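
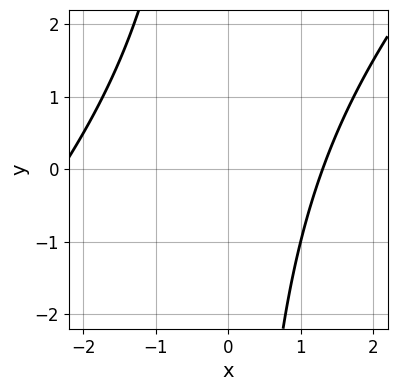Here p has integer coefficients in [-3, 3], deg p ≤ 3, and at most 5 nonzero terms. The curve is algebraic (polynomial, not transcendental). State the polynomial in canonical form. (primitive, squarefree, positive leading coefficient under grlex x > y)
First, degree: the shape is more complex than any degree-1 curve, so deg p = 2.
Then, from the visible intercepts: the curve avoids every integer y-axis point in the box.
Finally, assembling these constraints gives the stated polynomial.

x^2 - x*y + x - 3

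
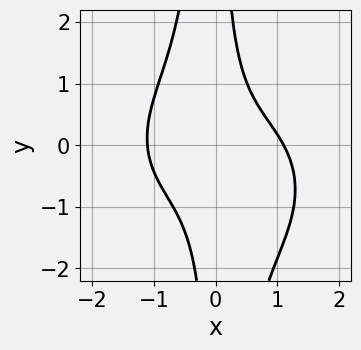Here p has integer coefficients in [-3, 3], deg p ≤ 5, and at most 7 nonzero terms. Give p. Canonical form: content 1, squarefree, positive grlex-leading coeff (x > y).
1. Degree: a generic line meets the curve in up to 4 points, so deg p = 4.
2. From the axis intercepts and sections: it misses every integer gridline on the y-axis.
3. The integer polynomial consistent with all of this is the stated p.

2*x^4 + 3*x^2*y^2 + 2*x^2*y + 3*x*y - 3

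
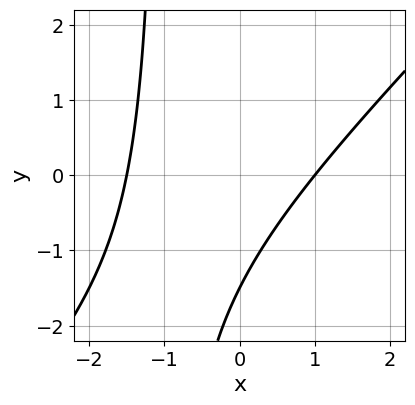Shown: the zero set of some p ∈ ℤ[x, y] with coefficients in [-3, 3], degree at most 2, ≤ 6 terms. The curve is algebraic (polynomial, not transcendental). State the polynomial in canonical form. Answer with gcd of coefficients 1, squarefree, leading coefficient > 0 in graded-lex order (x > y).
2*x^2 - 2*x*y + x - 2*y - 3

First, degree: no degree-1 curve has this shape, so deg p = 2.
Then, from the visible intercepts: one x-axis crossing is at x = 1.
Finally, assembling these constraints gives the stated polynomial.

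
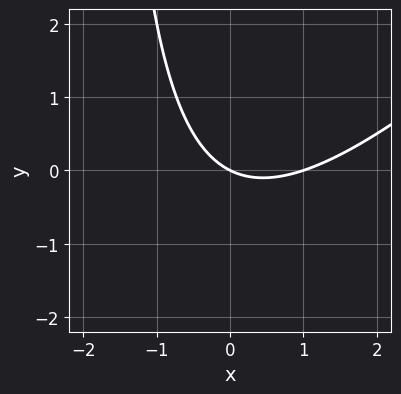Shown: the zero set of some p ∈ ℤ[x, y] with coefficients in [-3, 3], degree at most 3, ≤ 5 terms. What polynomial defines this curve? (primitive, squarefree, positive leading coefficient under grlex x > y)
x^2 - x*y - x - 2*y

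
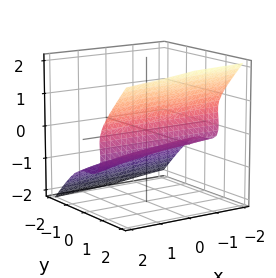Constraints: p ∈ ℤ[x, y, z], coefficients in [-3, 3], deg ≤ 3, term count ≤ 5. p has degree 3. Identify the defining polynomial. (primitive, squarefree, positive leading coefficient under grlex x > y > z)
x*z^2 - 3*y^3 + 3*z^3 + 1

Degree: a generic line meets the surface in up to 3 points, so deg p = 3.
Checking where it meets the axes: it misses every integer gridline on the x-axis.
Fitting integer coefficients to these (and the overall shape) gives p.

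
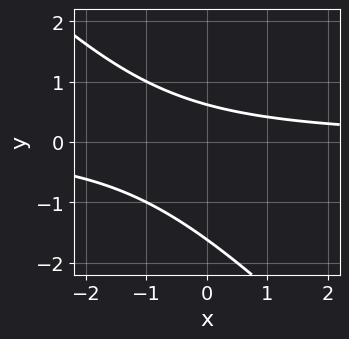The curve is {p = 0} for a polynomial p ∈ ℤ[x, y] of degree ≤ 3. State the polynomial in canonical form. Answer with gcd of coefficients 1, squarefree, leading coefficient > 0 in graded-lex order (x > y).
x*y + y^2 + y - 1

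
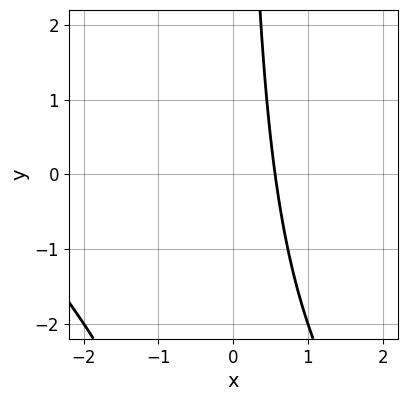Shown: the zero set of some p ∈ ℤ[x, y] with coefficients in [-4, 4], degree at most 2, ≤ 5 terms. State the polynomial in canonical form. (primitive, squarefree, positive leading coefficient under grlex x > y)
(a) deg p = 2.
(b) Checking where it meets the axes: it misses every integer gridline on the y-axis.
(c) These observations pin down the coefficients.

x^2 + x*y + 3*x - 2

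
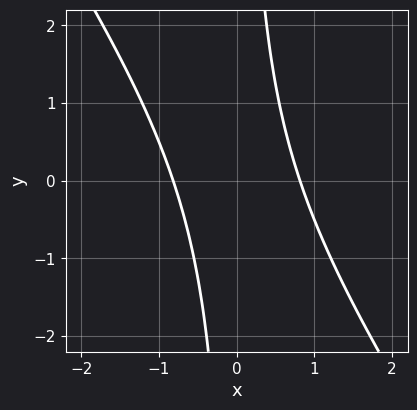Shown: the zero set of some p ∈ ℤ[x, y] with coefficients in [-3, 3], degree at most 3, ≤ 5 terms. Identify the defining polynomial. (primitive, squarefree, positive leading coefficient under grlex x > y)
3*x^2 + 2*x*y - 2

deg p = 2.
Checking where it meets the axes: no y-intercept at any integer in the box.
Together with the visible shape, these determine p as stated.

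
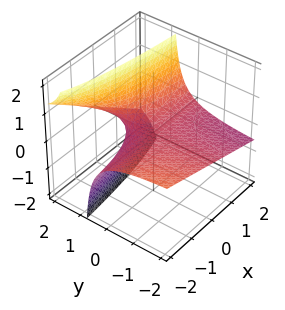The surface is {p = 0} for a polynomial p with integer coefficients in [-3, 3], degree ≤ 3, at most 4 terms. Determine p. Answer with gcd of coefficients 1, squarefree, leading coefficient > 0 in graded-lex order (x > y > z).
The degree is 2 — a generic line meets the surface in up to 2 points.
Checking where it meets the axes: the visible y-axis segment lies entirely on the surface; the visible x-axis segment lies entirely on the surface; it crosses the z-axis at the gridline z = 0.
The integer polynomial consistent with all of this is the stated p.

x*y + 3*y*z - 3*z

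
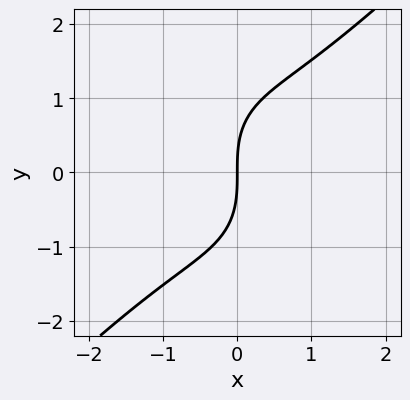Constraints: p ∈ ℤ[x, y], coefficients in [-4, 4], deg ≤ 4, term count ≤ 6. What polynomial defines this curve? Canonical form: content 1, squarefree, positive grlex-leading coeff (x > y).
(a) deg p = 3.
(b) From the axis intercepts and sections: it meets the x-axis at x = 0 (among the integer gridlines); it crosses the y-axis at the gridline y = 0.
(c) These observations pin down the coefficients.

2*x^3 - x^2*y - y^3 + 3*x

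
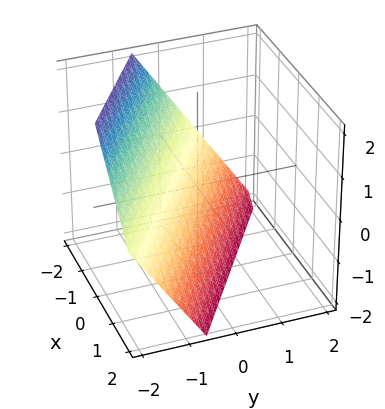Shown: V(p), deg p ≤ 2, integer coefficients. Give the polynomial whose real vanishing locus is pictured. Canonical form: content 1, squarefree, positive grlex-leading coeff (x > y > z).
deg p = 1. The surface is flat (a plane).
From the visible intercepts: one x-axis crossing is at x = -1; it meets the z-axis at z = -1 (among the integer gridlines).
These observations pin down the coefficients.

2*x + 3*y + 2*z + 2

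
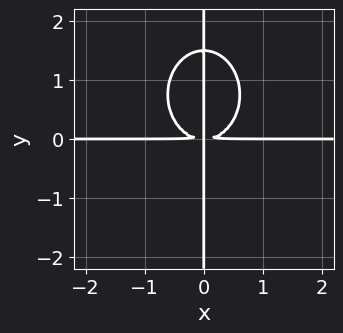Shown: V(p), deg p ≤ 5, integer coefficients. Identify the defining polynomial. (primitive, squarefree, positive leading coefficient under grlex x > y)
First, degree: no degree-3 curve has this shape, so deg p = 4.
Then, observable constraints: the visible x-axis segment lies entirely on the curve; the visible y-axis segment lies entirely on the curve.
Finally, putting this together gives p.

3*x^3*y + 2*x*y^3 - 3*x*y^2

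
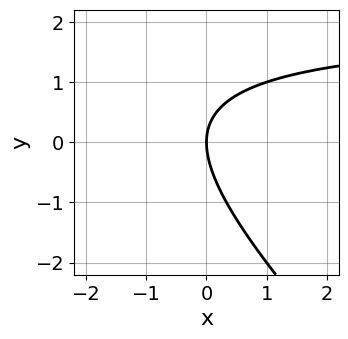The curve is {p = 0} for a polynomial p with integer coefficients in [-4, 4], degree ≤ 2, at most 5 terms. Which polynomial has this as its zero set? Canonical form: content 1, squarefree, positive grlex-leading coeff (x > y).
First, degree: the shape is more complex than any degree-1 curve, so deg p = 2.
Then, reading off the gridlines: one y-axis crossing is at y = 0; one x-axis crossing is at x = 0.
Finally, putting this together gives p.

x*y + y^2 - 2*x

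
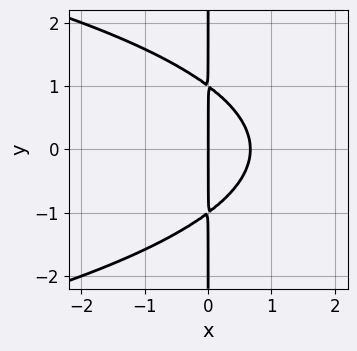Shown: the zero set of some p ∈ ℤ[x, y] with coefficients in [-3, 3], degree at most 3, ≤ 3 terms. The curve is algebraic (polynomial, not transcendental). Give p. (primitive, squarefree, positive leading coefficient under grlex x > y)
First, the degree is 3 — no degree-2 curve has this shape.
Then, symmetries: it's symmetric under y → −y, forcing even powers of y.
Next, checking where it meets the axes: the visible y-axis segment lies entirely on the curve; one x-axis crossing is at x = 0.
Finally, fitting integer coefficients to these (and the overall shape) gives p.

2*x*y^2 + 3*x^2 - 2*x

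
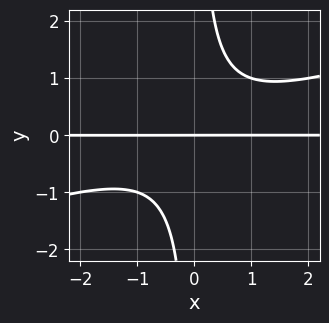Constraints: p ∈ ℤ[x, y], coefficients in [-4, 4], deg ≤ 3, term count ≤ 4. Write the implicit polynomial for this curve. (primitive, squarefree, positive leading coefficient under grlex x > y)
x^2*y - 3*x*y^2 + 2*y

1. The degree is 3 — a generic line meets the curve in up to 3 points.
2. Checking where it meets the axes: it crosses the y-axis at the gridline y = 0; every point of the x-axis in the box is on the curve.
3. Putting this together gives p.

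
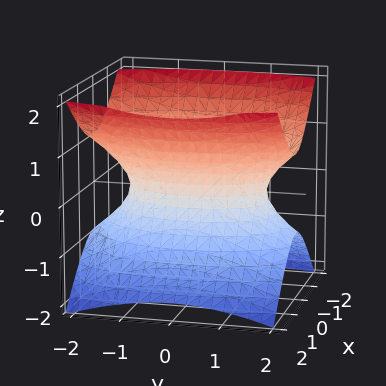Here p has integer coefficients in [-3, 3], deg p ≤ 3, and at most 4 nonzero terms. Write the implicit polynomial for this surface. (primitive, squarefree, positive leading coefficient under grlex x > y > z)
deg p = 2. An hourglass — one-sheet hyperboloid; a quadric.
Symmetries: mirror symmetry x ↦ −x ⇒ only even powers of x; the y ↦ −y reflection is a symmetry, so y appears only in even powers; the z ↦ −z reflection is a symmetry, so z appears only in even powers.
From the axis intercepts and sections: the surface avoids every integer z-axis point in the box.
Together with the visible shape, these determine p as stated.

3*x^2 + y^2 - 3*z^2 - 2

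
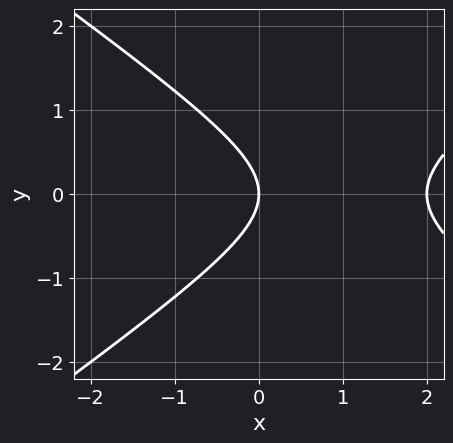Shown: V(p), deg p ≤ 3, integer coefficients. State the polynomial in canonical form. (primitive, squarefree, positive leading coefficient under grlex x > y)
x^2 - 2*y^2 - 2*x

First, degree: the shape is more complex than any degree-1 curve, so deg p = 2.
Next, symmetries: it's symmetric under y → −y, forcing even powers of y.
Next, checking where it meets the axes: it meets the y-axis at y = 0 (among the integer gridlines); among the integer gridlines, it crosses the x-axis at x ∈ {0, 2}.
Finally, these observations pin down the coefficients.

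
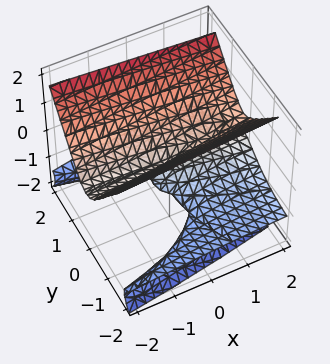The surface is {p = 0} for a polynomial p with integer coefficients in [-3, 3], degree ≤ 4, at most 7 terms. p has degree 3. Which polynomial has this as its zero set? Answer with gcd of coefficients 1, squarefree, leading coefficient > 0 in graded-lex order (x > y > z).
3*y^2*z - 2*z^3 + x*z + 3*y^2 - 2*z^2

The degree is 3 — a generic line meets the surface in up to 3 points.
Observable constraints: the z-axis gridline crossings are at z ∈ {-1, 0}; every point of the x-axis in the box is on the surface.
Assembling these constraints gives the stated polynomial.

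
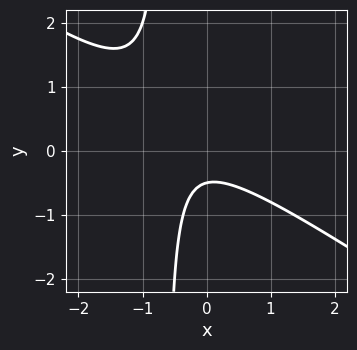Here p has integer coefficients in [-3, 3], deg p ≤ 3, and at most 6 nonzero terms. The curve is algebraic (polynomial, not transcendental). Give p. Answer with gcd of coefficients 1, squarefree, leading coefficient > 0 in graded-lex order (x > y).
2*x^2 + 3*x*y + x + 2*y + 1

First, deg p = 2. No degree-1 curve has this shape.
Next, against the integer gridlines: no x-intercept at any integer in the box.
Finally, together with the visible shape, these determine p as stated.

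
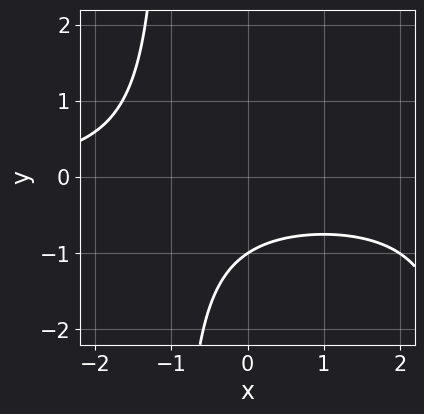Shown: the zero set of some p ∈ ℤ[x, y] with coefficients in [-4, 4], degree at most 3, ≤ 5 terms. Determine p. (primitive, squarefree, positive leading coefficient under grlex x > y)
x^2*y - 2*x*y - 3*y - 3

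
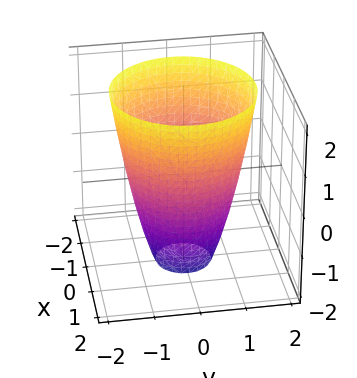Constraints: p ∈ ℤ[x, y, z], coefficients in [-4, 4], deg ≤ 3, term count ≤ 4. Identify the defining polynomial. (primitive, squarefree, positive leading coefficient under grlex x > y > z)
(a) deg p = 2.
(b) Symmetries: rotational symmetry about the z-axis ⇒ p depends on x, y only through x² + y².
(c) Observable constraints: a circular section at z = -1 has radius exactly 1; no z-intercept at any integer in the box.
(d) Solving for integer coefficients yields p as stated.

2*x^2 + 2*y^2 - z - 3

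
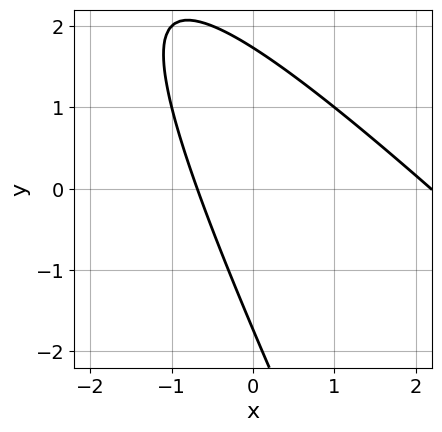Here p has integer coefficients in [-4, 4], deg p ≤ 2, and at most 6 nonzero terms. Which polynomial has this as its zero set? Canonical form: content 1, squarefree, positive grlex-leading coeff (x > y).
2*x^2 + 3*x*y + y^2 - 3*x - 3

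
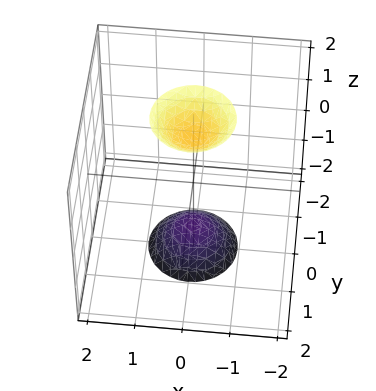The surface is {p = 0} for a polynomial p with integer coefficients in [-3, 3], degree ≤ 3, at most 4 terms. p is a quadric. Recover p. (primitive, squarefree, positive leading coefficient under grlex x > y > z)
3*x^2 + 3*y^2 - z^2 + 2

I count 2 distinct pieces. Treating them together as one polynomial.
Degree: two separate bowl-shaped sheets opening away from each other; a quadric, so deg p = 2.
Symmetries: it's symmetric under z → −z, forcing even powers of z; the z-axis is an axis of rotation, so x and y enter only as x² + y².
Observable constraints: the surface avoids every integer x-axis point in the box; a circular section at z = 2 has radius between 0 and 1; the surface avoids every integer y-axis point in the box.
The integer polynomial consistent with all of this is the stated p.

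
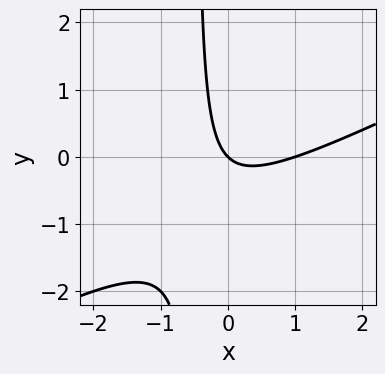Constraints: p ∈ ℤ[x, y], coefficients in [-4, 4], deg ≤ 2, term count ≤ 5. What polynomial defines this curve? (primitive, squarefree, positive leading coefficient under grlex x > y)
x^2 - 2*x*y - x - y

1. The degree is 2 — a generic line meets the curve in up to 2 points.
2. From the visible intercepts: the x-axis gridline crossings are at x ∈ {0, 1}; it crosses the y-axis at the gridline y = 0.
3. The integer polynomial consistent with all of this is the stated p.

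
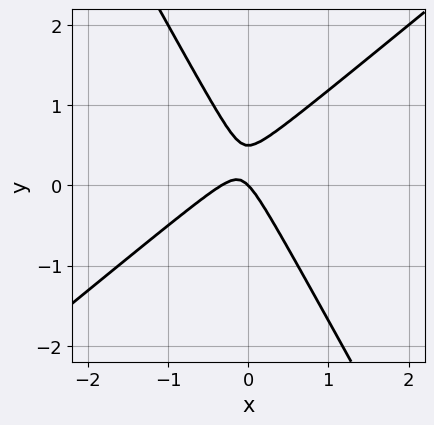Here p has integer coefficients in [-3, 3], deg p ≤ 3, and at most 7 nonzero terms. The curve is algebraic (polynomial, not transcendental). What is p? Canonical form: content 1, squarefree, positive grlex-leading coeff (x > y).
The degree is 2 — no degree-1 curve has this shape.
From the axis intercepts and sections: it crosses the y-axis at the gridline y = 0; it meets the x-axis at x = 0 (among the integer gridlines).
Solving for integer coefficients yields p as stated.

3*x^2 - 2*x*y - 2*y^2 + x + y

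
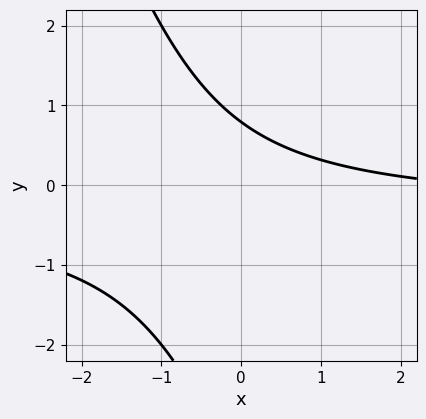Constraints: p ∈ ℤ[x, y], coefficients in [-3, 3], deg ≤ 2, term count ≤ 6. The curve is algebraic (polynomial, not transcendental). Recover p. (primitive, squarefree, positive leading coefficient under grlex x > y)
The degree is 2 — a generic line meets the curve in up to 2 points.
Checking where it meets the axes: the curve avoids every integer x-axis point in the box.
Fitting integer coefficients to these (and the overall shape) gives p.

3*x*y + y^2 + x + 3*y - 3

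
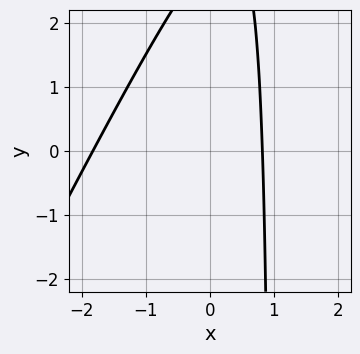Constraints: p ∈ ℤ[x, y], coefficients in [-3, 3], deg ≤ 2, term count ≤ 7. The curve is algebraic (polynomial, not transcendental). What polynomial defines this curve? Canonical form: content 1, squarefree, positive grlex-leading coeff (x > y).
(a) deg p = 2. A generic line meets the curve in up to 2 points.
(b) Against the integer gridlines: no y-intercept at any integer in the box.
(c) Putting this together gives p.

2*x^2 - x*y + 2*x + y - 3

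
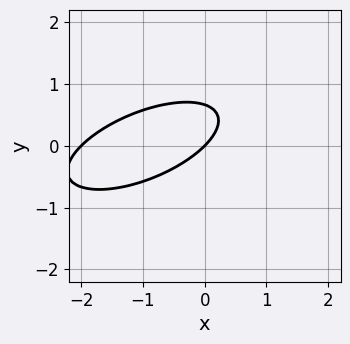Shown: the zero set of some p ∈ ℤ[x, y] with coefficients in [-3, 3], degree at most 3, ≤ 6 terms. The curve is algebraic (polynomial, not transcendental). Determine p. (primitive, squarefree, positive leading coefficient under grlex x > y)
x^2 - 2*x*y + 3*y^2 + 2*x - 2*y

First, deg p = 2. A generic line meets the curve in up to 2 points.
Then, reading off the gridlines: among the integer gridlines, it crosses the x-axis at x ∈ {-2, 0}; one y-axis crossing is at y = 0.
Finally, matching integer coefficients to the picture gives p.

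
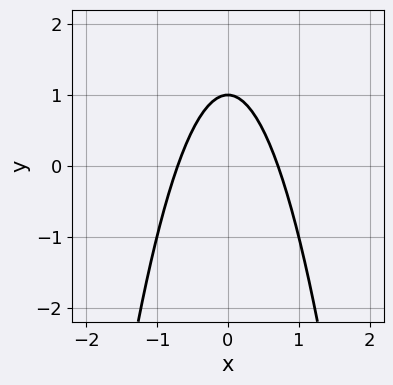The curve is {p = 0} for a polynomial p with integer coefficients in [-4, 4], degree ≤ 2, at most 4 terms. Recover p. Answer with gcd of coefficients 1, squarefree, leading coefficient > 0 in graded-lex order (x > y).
2*x^2 + y - 1

1. The degree is 2 — the shape is more complex than any degree-1 curve.
2. Symmetries: it's symmetric under x → −x, forcing even powers of x.
3. Against the integer gridlines: it crosses the y-axis at the gridline y = 1.
4. These observations pin down the coefficients.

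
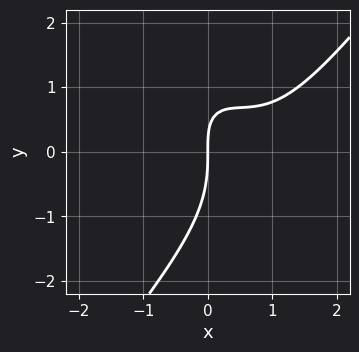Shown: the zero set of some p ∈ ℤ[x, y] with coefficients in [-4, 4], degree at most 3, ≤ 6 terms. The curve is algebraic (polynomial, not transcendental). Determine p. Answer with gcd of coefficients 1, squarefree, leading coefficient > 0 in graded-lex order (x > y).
2*x^3 - y^3 - 3*x^2 - 2*x*y + 3*x

(a) deg p = 3. No degree-2 curve has this shape.
(b) Observable constraints: it crosses the y-axis at the gridline y = 0; one x-axis crossing is at x = 0.
(c) Fitting integer coefficients to these (and the overall shape) gives p.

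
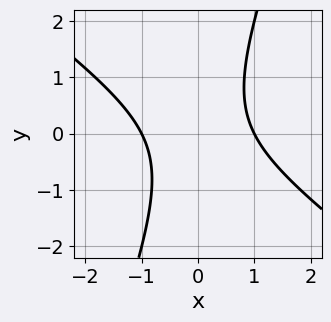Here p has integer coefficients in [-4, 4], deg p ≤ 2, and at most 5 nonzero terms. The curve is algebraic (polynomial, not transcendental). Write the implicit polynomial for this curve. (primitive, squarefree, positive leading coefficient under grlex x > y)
2*x^2 + 2*x*y - y^2 - 2

1. The degree is 2 — the shape is more complex than any degree-1 curve.
2. Reading off the gridlines: no y-intercept at any integer in the box; among the integer gridlines, it crosses the x-axis at x ∈ {-1, 1}.
3. Fitting integer coefficients to these (and the overall shape) gives p.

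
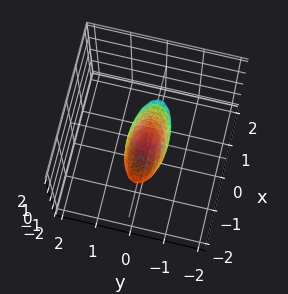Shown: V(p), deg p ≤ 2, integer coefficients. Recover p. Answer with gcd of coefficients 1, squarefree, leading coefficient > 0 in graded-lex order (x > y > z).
x^2 + 2*x*z + 3*y^2 + 2*z^2 - 1

The degree is 2 — no degree-1 surface has this shape.
Reading off the gridlines: the x-axis gridline crossings are at x ∈ {-1, 1}.
Fitting integer coefficients to these (and the overall shape) gives p.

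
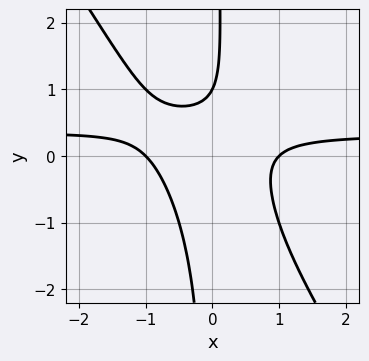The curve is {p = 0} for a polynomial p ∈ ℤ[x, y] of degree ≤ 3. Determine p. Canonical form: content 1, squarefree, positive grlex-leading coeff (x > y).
1. deg p = 3. A generic line meets the curve in up to 3 points.
2. From the visible intercepts: the x-axis gridline crossings are at x ∈ {-1, 1}; it crosses the y-axis at the gridline y = 1.
3. Together with the visible shape, these determine p as stated.

3*x^2*y + 2*x*y^2 - x^2 - y + 1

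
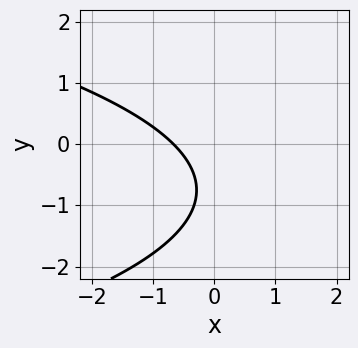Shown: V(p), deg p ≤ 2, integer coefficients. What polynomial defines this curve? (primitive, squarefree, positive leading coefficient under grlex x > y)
The degree is 2 — a generic line meets the curve in up to 2 points.
Observable constraints: no y-intercept at any integer in the box.
Solving for integer coefficients yields p as stated.

2*y^2 + 3*x + 3*y + 2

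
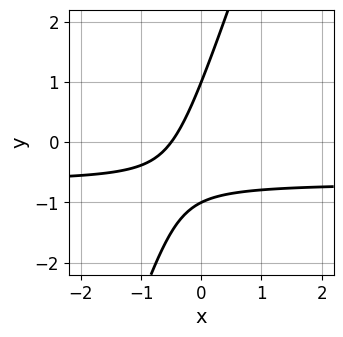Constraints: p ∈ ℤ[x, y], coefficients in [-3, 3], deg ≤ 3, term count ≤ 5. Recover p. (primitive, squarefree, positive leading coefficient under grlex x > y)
3*x*y - y^2 + 2*x + 1

1. Degree: a generic line meets the curve in up to 2 points, so deg p = 2.
2. From the visible intercepts: the y-axis gridline crossings are at y ∈ {-1, 1}.
3. Solving for integer coefficients yields p as stated.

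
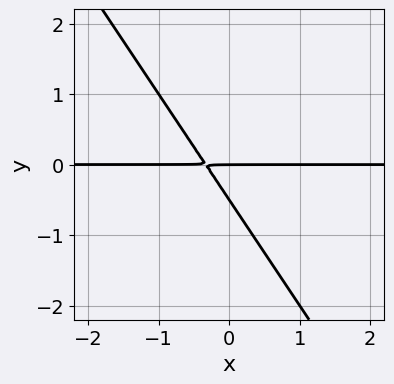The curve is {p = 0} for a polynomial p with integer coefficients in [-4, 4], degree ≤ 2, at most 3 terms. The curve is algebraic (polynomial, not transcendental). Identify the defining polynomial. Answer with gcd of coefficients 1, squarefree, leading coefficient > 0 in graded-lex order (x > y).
3*x*y + 2*y^2 + y

1. The degree is 2 — a generic line meets the curve in up to 2 points.
2. Reading off the gridlines: one y-axis crossing is at y = 0; the visible x-axis segment lies entirely on the curve.
3. Solving for integer coefficients yields p as stated.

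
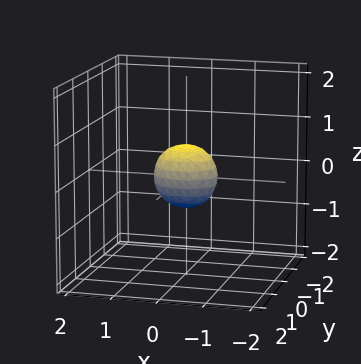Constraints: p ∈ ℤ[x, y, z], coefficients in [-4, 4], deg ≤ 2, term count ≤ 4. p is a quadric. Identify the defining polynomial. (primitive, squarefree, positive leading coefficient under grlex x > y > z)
2*x^2 + 3*y^2 + 2*z^2 - 1

First, the degree is 2 — a closed, bounded, convex surface; a quadric.
Next, symmetries: the x ↦ −x reflection is a symmetry, so x appears only in even powers; it's symmetric under y → −y, forcing even powers of y; the z ↦ −z reflection is a symmetry, so z appears only in even powers.
Finally, fitting integer coefficients to these (and the overall shape) gives p.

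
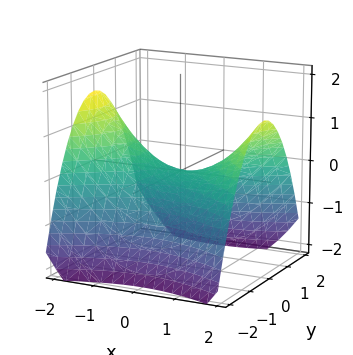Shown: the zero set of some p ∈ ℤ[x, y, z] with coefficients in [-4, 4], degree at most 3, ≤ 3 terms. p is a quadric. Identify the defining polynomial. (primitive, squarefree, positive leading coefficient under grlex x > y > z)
x^2 - 2*y^2 - 3*z

(a) The degree is 2 — a saddle surface; a quadric.
(b) Symmetries: the x ↦ −x reflection is a symmetry, so x appears only in even powers; mirror symmetry y ↦ −y ⇒ only even powers of y.
(c) From the axis intercepts and sections: it meets the z-axis at z = 0 (among the integer gridlines); one y-axis crossing is at y = 0; one x-axis crossing is at x = 0.
(d) Solving for integer coefficients yields p as stated.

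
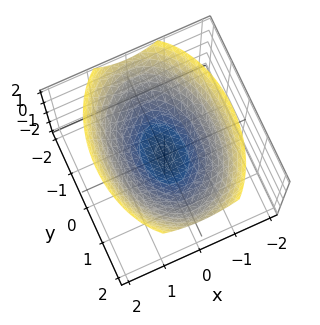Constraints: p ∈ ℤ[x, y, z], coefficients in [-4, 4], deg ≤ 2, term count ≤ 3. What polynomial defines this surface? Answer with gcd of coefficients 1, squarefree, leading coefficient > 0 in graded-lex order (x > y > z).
2*x^2 + y^2 - 3*z

First, degree: a single bowl opening along one axis; a quadric, so deg p = 2.
Next, symmetries: it's symmetric under x → −x, forcing even powers of x; the y ↦ −y reflection is a symmetry, so y appears only in even powers.
Then, from the axis intercepts and sections: it crosses the z-axis at the gridline z = 0; it crosses the y-axis at the gridline y = 0; it meets the x-axis at x = 0 (among the integer gridlines).
Finally, solving for integer coefficients yields p as stated.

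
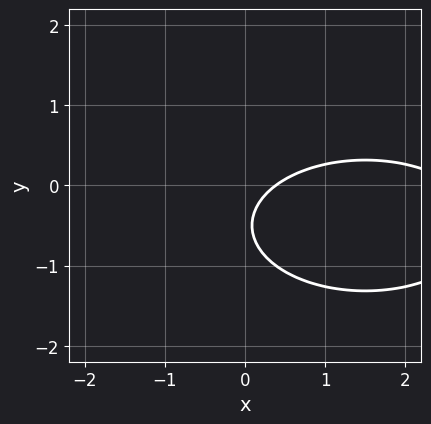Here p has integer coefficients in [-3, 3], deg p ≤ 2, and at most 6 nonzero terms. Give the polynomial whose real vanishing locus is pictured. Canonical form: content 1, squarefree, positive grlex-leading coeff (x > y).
x^2 + 3*y^2 - 3*x + 3*y + 1

1. Degree: no degree-1 curve has this shape, so deg p = 2.
2. Reading off the gridlines: the curve avoids every integer y-axis point in the box.
3. Assembling these constraints gives the stated polynomial.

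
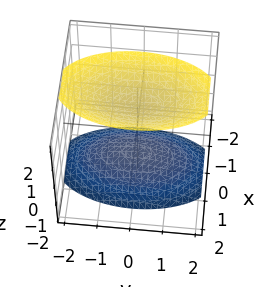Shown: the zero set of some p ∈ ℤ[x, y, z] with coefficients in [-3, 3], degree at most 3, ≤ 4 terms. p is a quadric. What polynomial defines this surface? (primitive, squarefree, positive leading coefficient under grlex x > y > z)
First, I count 2 distinct pieces.
Next, deg p = 2.
Next, symmetries: it's symmetric under z → −z, forcing even powers of z; it's symmetric under x → −x, forcing even powers of x; mirror symmetry y ↦ −y ⇒ only even powers of y.
Then, checking where it meets the axes: no y-intercept at any integer in the box; no x-intercept at any integer in the box.
Finally, the integer polynomial consistent with all of this is the stated p.

3*x^2 + y^2 - 2*z^2 + 3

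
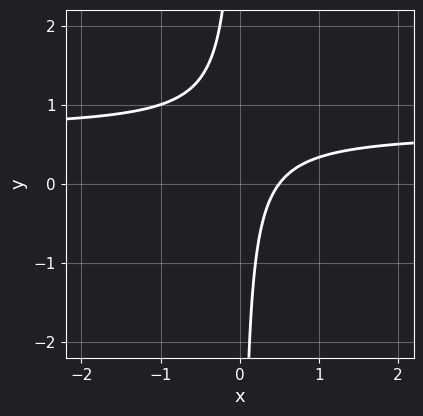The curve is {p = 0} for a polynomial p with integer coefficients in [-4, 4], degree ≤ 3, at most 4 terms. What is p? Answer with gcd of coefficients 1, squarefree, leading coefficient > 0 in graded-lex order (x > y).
3*x*y - 2*x + 1

1. Degree: no degree-1 curve has this shape, so deg p = 2.
2. From the visible intercepts: no y-intercept at any integer in the box.
3. Together with the visible shape, these determine p as stated.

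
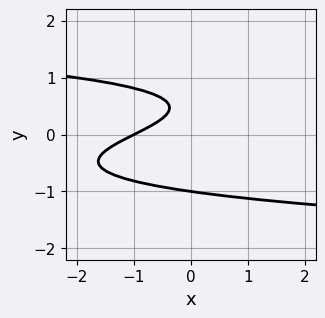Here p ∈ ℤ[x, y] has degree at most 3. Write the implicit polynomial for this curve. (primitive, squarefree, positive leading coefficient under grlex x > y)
3*y^3 + x - 2*y + 1

First, the degree is 3 — the shape is more complex than any degree-2 curve.
Then, observable constraints: it meets the x-axis at x = -1 (among the integer gridlines); it meets the y-axis at y = -1 (among the integer gridlines).
Finally, assembling these constraints gives the stated polynomial.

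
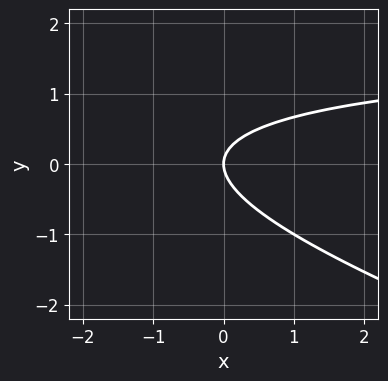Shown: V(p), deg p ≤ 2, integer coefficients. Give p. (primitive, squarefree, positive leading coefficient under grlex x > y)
x*y + 3*y^2 - 2*x

(a) The degree is 2 — no degree-1 curve has this shape.
(b) From the axis intercepts and sections: one x-axis crossing is at x = 0; it crosses the y-axis at the gridline y = 0.
(c) Putting this together gives p.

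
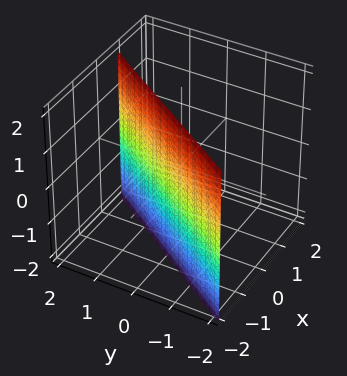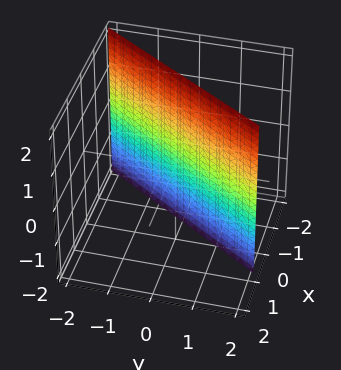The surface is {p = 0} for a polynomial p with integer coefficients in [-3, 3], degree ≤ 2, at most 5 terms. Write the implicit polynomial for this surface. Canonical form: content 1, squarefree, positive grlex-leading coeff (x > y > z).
3*x - 2*y + 2

1. Degree: every cross-section is a straight line — this is a plane, so deg p = 1.
2. Reading off the gridlines: one y-axis crossing is at y = 1; it misses every integer gridline on the z-axis.
3. Putting this together gives p.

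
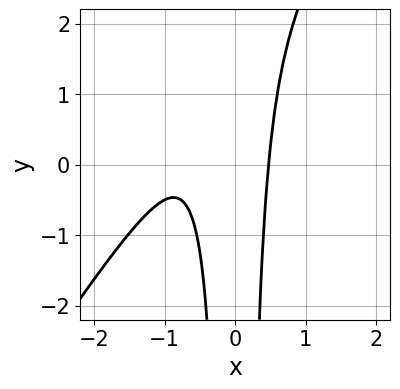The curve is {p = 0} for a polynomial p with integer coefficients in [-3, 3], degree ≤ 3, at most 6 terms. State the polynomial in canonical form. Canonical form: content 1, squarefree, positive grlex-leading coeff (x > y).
(a) The degree is 3 — a generic line meets the curve in up to 3 points.
(b) Observable constraints: no y-intercept at any integer in the box.
(c) The integer polynomial consistent with all of this is the stated p.

3*x^3 - 2*x^2*y + 3*x^2 - 1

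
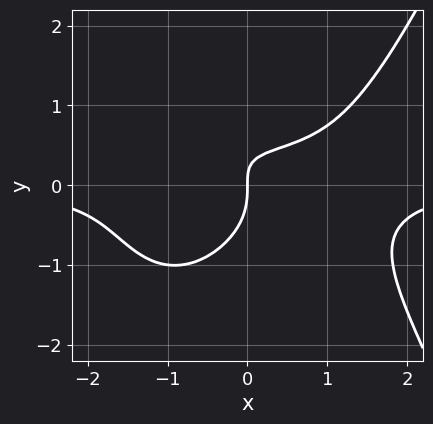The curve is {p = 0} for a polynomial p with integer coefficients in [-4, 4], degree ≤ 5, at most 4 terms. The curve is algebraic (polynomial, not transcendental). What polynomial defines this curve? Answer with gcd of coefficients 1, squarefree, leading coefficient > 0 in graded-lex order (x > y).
2*x^3*y - 3*y^3 - 3*x*y + 2*x

deg p = 4. A generic line meets the curve in up to 4 points.
Reading off the gridlines: it meets the x-axis at x = 0 (among the integer gridlines); it crosses the y-axis at the gridline y = 0.
Together with the visible shape, these determine p as stated.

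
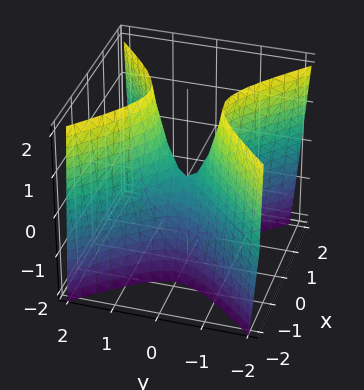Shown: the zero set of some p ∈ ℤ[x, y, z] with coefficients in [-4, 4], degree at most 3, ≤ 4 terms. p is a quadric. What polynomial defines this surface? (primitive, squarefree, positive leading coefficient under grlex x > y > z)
3*x^2 - 3*y^2 + z

deg p = 2. A saddle surface; a quadric.
Symmetries: mirror symmetry y ↦ −y ⇒ only even powers of y; it's symmetric under x → −x, forcing even powers of x.
Checking where it meets the axes: it meets the y-axis at y = 0 (among the integer gridlines); it meets the z-axis at z = 0 (among the integer gridlines); it meets the x-axis at x = 0 (among the integer gridlines).
Putting this together gives p.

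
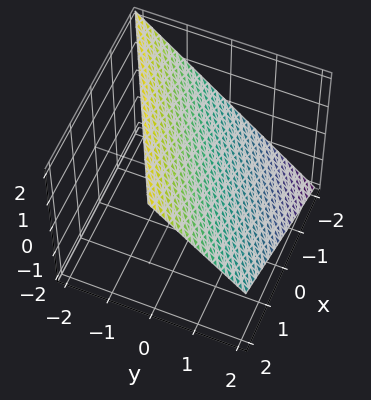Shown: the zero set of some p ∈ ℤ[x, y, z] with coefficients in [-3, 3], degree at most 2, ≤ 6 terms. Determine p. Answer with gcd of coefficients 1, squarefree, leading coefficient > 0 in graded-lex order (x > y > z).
(a) Degree: every cross-section is a straight line — this is a plane, so deg p = 1.
(b) Checking where it meets the axes: it meets the y-axis at y = 1 (among the integer gridlines); it meets the z-axis at z = 1 (among the integer gridlines).
(c) Solving for integer coefficients yields p as stated. Check: (-2, 0, 0) on the x-axis lies on the surface, and p(-2, 0, 0) = 0. ✓

x - 2*y - 2*z + 2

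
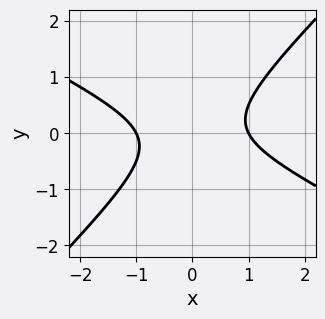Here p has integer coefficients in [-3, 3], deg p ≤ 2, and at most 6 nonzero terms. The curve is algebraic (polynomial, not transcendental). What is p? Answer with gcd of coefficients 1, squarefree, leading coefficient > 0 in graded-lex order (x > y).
x^2 + x*y - 2*y^2 - 1

(a) The degree is 2 — the shape is more complex than any degree-1 curve.
(b) Against the integer gridlines: no y-intercept at any integer in the box; among the integer gridlines, it crosses the x-axis at x ∈ {-1, 1}.
(c) These observations pin down the coefficients.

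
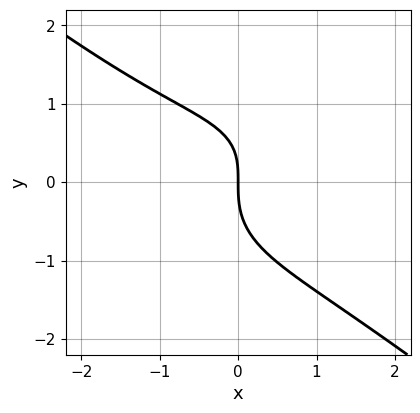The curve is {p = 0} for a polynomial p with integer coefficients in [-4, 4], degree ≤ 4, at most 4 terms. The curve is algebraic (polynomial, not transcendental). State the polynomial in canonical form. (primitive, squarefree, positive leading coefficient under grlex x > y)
x^3 + 2*y^3 - x*y + 3*x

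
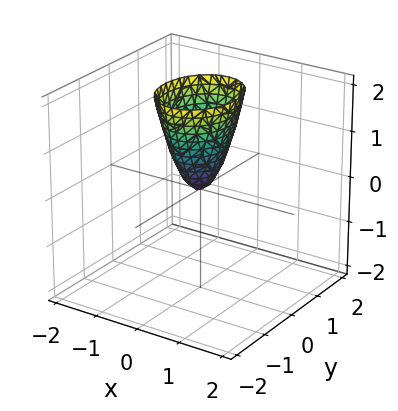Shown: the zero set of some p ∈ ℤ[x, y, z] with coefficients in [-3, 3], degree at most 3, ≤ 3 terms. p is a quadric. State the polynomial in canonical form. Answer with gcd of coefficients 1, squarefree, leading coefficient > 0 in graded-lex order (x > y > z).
Degree: a paraboloid; a quadric, so deg p = 2.
Symmetries: it's symmetric under y → −y, forcing even powers of y; mirror symmetry x ↦ −x ⇒ only even powers of x.
Reading off the gridlines: it crosses the x-axis at the gridline x = 0; one z-axis crossing is at z = 0; one y-axis crossing is at y = 0.
These observations pin down the coefficients.

3*x^2 + 2*y^2 - z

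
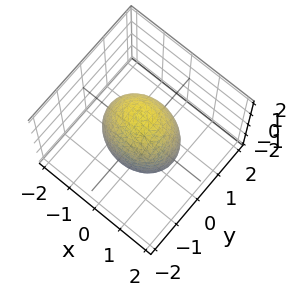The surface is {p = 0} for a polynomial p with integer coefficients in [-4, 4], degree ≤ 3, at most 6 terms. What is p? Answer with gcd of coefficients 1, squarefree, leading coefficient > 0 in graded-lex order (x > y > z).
(a) deg p = 2.
(b) Symmetries: it's symmetric under y → −y, forcing even powers of y; mirror symmetry x ↦ −x ⇒ only even powers of x; it's symmetric under z → −z, forcing even powers of z.
(c) Checking where it meets the axes: the y-axis gridline crossings are at y ∈ {-1, 1}.
(d) These observations pin down the coefficients.

2*x^2 + 3*y^2 + z^2 - 3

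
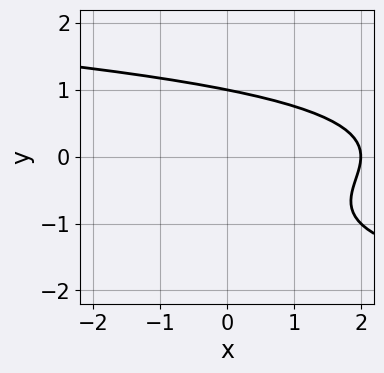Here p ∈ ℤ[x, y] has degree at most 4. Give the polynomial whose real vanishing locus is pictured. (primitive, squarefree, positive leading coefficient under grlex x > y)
Degree: a generic line meets the curve in up to 3 points, so deg p = 3.
From the visible intercepts: it crosses the x-axis at the gridline x = 2; it meets the y-axis at y = 1 (among the integer gridlines).
Putting this together gives p.

y^3 + y^2 + x - 2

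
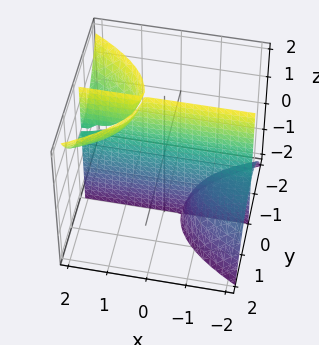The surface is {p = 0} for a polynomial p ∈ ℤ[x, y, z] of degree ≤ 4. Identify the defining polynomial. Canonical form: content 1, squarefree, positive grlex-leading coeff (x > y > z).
(a) I count 3 distinct pieces.
(b) Degree: a generic line meets the surface in up to 3 points, so deg p = 3.
(c) Against the integer gridlines: the visible z-axis segment lies entirely on the surface; the visible x-axis segment lies entirely on the surface; it meets the y-axis at y = 0 (among the integer gridlines).
(d) Assembling these constraints gives the stated polynomial.

x*y*z - y^3 - y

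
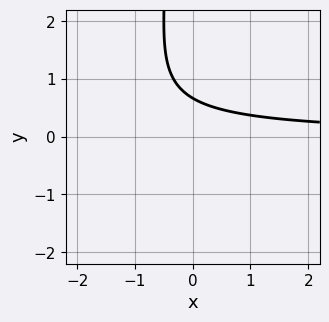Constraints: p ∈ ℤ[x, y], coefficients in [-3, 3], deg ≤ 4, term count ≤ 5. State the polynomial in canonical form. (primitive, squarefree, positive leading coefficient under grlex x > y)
First, the degree is 3 — the shape is more complex than any degree-2 curve.
Then, checking where it meets the axes: no x-intercept at any integer in the box.
Finally, together with the visible shape, these determine p as stated.

x*y^2 + 2*x*y + 3*y - 2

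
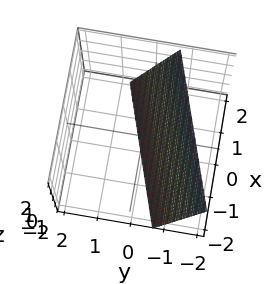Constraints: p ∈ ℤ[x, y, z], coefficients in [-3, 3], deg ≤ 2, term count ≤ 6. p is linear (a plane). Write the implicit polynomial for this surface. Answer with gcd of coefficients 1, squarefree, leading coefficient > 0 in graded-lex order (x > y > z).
x - 3*y - z - 2

1. The degree is 1 — every cross-section is a straight line — this is a plane.
2. Against the integer gridlines: it meets the x-axis at x = 2 (among the integer gridlines); it meets the z-axis at z = -2 (among the integer gridlines).
3. Assembling these constraints gives the stated polynomial.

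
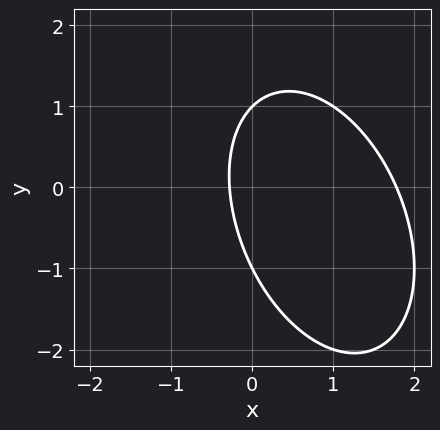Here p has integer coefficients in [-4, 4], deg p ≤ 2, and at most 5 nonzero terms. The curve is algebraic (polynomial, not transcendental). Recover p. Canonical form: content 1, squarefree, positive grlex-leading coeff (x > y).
2*x^2 + x*y + y^2 - 3*x - 1

deg p = 2. The shape is more complex than any degree-1 curve.
Against the integer gridlines: the y-axis gridline crossings are at y ∈ {-1, 1}.
Assembling these constraints gives the stated polynomial.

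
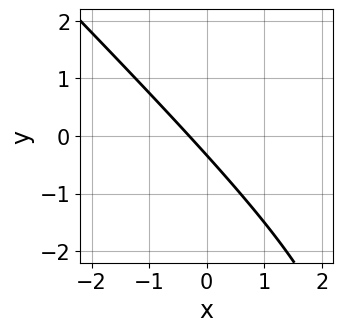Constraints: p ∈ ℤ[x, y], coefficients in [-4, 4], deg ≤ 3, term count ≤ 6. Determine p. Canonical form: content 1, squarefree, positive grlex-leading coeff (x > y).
1. The degree is 2 — no degree-1 curve has this shape.
2. Solving for integer coefficients yields p as stated.

x^2 + x*y - 3*x - 3*y - 1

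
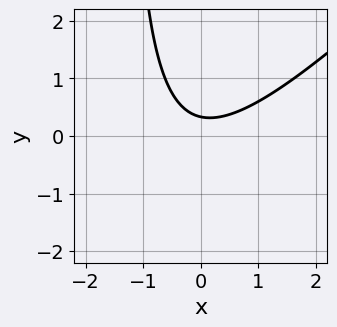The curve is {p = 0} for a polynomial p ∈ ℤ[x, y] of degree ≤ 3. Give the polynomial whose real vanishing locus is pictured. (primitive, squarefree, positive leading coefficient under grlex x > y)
(a) The degree is 2 — a generic line meets the curve in up to 2 points.
(b) From the axis intercepts and sections: no x-intercept at any integer in the box.
(c) Assembling these constraints gives the stated polynomial.

2*x^2 - 2*x*y - 3*y + 1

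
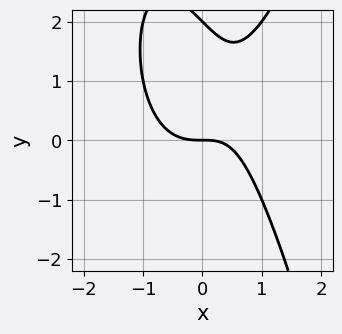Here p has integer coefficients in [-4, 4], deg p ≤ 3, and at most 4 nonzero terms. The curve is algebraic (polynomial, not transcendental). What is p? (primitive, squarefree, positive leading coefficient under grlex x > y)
2*x^3 - x*y - y^2 + 2*y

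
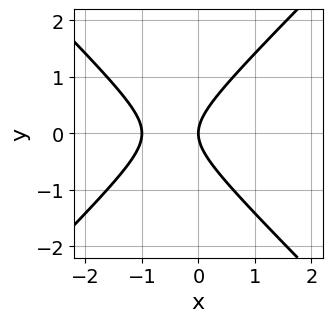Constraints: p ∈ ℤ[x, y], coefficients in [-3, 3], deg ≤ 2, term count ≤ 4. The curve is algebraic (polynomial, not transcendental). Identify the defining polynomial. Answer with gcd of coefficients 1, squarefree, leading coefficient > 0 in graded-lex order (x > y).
x^2 - y^2 + x

deg p = 2. The shape is more complex than any degree-1 curve.
Symmetries: it's symmetric under y → −y, forcing even powers of y.
Observable constraints: the x-axis gridline crossings are at x ∈ {-1, 0}; it meets the y-axis at y = 0 (among the integer gridlines).
The integer polynomial consistent with all of this is the stated p.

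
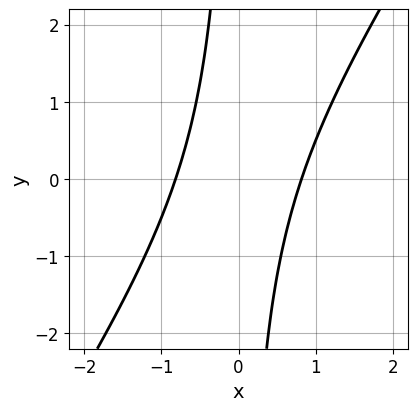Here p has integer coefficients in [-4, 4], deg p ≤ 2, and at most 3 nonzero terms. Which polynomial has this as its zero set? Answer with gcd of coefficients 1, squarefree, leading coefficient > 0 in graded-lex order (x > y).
3*x^2 - 2*x*y - 2

(a) Degree: the shape is more complex than any degree-1 curve, so deg p = 2.
(b) Reading off the gridlines: it misses every integer gridline on the y-axis.
(c) Solving for integer coefficients yields p as stated.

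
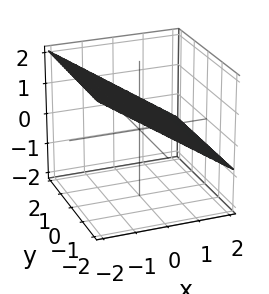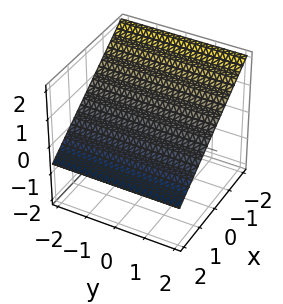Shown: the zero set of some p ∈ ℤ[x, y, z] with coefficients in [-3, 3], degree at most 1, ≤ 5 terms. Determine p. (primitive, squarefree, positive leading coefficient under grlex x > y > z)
1. Degree: the surface is flat (a plane), so deg p = 1.
2. From the axis intercepts and sections: the surface avoids every integer y-axis point in the box; one x-axis crossing is at x = 1.
3. Putting this together gives p.

2*x + 3*z - 2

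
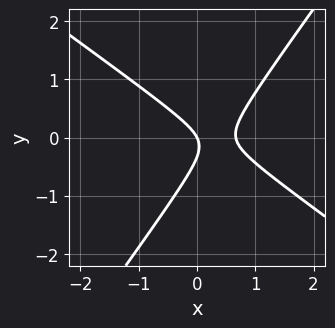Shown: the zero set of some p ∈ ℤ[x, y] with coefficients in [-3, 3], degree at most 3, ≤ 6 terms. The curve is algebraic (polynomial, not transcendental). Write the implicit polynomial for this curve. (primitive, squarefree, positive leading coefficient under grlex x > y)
1. The degree is 2 — no degree-1 curve has this shape.
2. Observable constraints: one x-axis crossing is at x = 0; it crosses the y-axis at the gridline y = 0.
3. Solving for integer coefficients yields p as stated.

3*x^2 + 2*x*y - 3*y^2 - 2*x - y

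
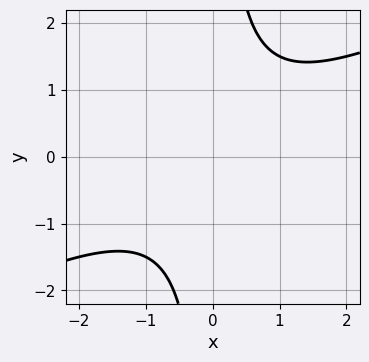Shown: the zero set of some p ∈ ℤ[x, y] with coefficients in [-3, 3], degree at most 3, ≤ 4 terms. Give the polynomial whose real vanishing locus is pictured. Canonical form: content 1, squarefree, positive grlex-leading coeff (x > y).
First, deg p = 2. A generic line meets the curve in up to 2 points.
Then, reading off the gridlines: no x-intercept at any integer in the box; the curve avoids every integer y-axis point in the box.
Finally, solving for integer coefficients yields p as stated.

x^2 - 2*x*y + 2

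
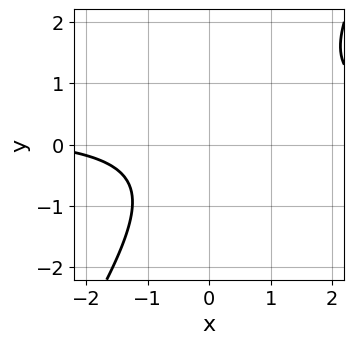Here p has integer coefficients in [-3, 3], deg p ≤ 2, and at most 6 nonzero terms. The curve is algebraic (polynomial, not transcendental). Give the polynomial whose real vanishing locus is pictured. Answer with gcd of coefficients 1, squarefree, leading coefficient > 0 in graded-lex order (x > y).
1. deg p = 2. A generic line meets the curve in up to 2 points.
2. Against the integer gridlines: no y-intercept at any integer in the box; the curve avoids every integer x-axis point in the box.
3. Putting this together gives p.

3*x*y - 2*y^2 - x - 3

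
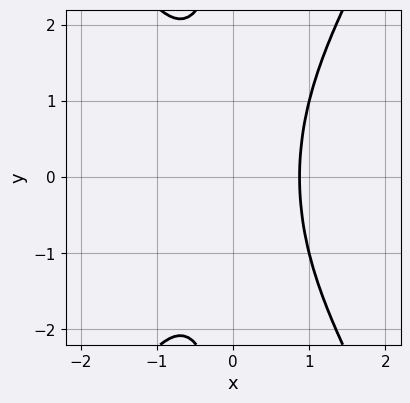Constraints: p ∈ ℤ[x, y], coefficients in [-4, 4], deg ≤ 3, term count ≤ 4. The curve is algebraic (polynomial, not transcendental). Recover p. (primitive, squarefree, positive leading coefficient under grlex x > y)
3*x^3 - x*y^2 - 2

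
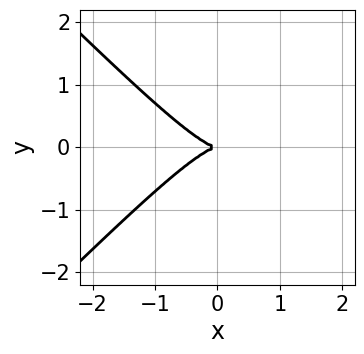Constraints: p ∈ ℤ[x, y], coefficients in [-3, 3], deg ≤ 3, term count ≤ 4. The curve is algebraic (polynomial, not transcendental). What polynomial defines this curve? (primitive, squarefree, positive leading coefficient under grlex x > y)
x^3 - x*y^2 + y^2

deg p = 3. A generic line meets the curve in up to 3 points.
Symmetries: mirror symmetry y ↦ −y ⇒ only even powers of y.
From the visible intercepts: one y-axis crossing is at y = 0; one x-axis crossing is at x = 0.
Putting this together gives p.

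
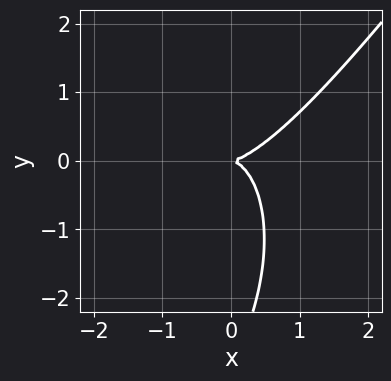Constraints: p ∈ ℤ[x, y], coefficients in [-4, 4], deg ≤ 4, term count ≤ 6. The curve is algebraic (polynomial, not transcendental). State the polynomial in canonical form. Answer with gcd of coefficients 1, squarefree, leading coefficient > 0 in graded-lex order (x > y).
3*x^3 - 3*x^2*y + 2*x*y^2 - y^3 - 3*y^2

1. The degree is 3 — no degree-2 curve has this shape.
2. Checking where it meets the axes: it crosses the x-axis at the gridline x = 0; it crosses the y-axis at the gridline y = 0.
3. Putting this together gives p.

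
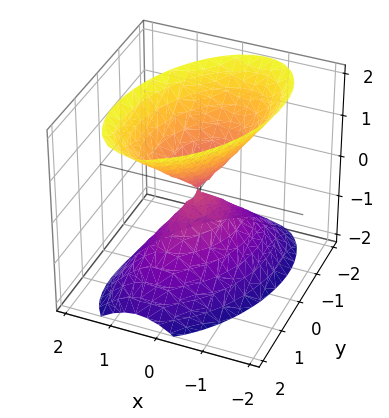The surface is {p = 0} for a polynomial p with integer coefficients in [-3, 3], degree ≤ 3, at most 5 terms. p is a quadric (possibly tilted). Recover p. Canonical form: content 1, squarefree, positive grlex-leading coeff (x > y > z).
2*x^2 - x*y + y^2 - z^2

1. There are 2 components. They look like related sheets of one shape, so recover p as a whole.
2. deg p = 2. The shape is more complex than any degree-1 surface.
3. Observable constraints: it meets the z-axis at z = 0 (among the integer gridlines); it meets the x-axis at x = 0 (among the integer gridlines); it crosses the y-axis at the gridline y = 0.
4. Assembling these constraints gives the stated polynomial.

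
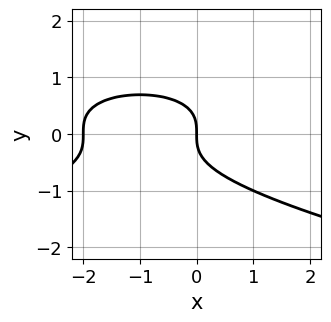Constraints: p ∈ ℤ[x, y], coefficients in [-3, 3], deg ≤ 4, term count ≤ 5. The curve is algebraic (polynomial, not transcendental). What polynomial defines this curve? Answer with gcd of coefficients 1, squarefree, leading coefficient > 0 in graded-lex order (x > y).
3*y^3 + x^2 + 2*x

The degree is 3 — the shape is more complex than any degree-2 curve.
From the axis intercepts and sections: one y-axis crossing is at y = 0; the x-axis gridline crossings are at x ∈ {-2, 0}.
The integer polynomial consistent with all of this is the stated p.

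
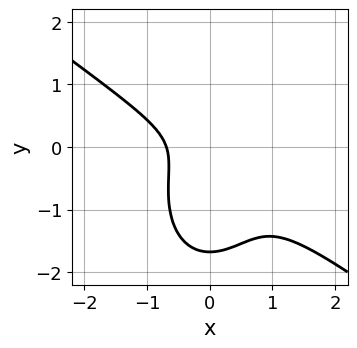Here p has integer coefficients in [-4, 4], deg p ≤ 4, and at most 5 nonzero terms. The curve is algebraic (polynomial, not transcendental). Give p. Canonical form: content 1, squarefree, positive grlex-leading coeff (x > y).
3*x^3 + 3*x^2*y + 2*y^3 + 3*y^2 + 1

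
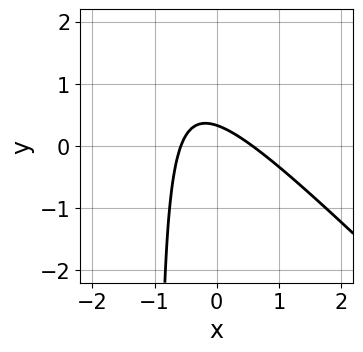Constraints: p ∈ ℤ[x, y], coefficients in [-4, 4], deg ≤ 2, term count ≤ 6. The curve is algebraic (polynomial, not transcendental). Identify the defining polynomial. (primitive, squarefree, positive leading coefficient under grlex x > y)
Degree: no degree-1 curve has this shape, so deg p = 2.
Matching integer coefficients to the picture gives p.

3*x^2 + 3*x*y + 3*y - 1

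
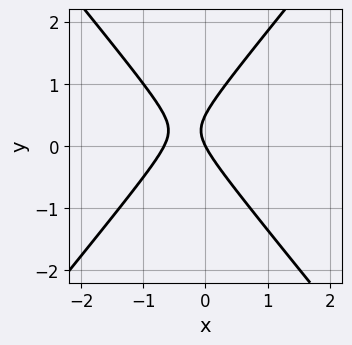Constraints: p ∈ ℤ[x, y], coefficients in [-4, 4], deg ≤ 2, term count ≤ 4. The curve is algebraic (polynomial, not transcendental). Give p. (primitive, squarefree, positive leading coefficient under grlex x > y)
(a) The degree is 2 — no degree-1 curve has this shape.
(b) Reading off the gridlines: one y-axis crossing is at y = 0; it meets the x-axis at x = 0 (among the integer gridlines).
(c) Putting this together gives p.

3*x^2 - 2*y^2 + 2*x + y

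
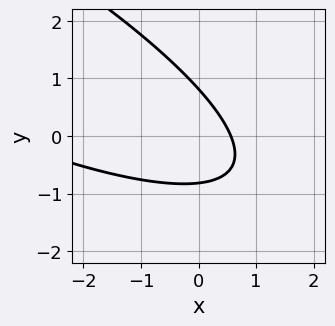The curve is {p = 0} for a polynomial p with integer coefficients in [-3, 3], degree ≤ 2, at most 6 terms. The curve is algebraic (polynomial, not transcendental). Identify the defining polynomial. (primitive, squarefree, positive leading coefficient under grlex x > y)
x^2 + 3*x*y + 3*y^2 + 3*x - 2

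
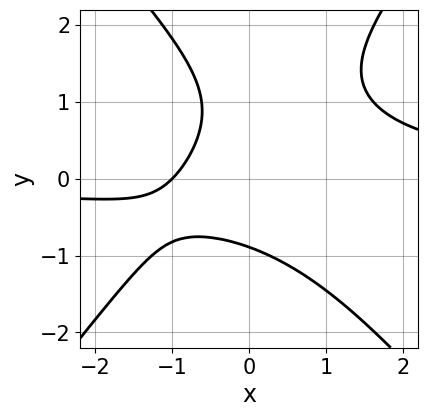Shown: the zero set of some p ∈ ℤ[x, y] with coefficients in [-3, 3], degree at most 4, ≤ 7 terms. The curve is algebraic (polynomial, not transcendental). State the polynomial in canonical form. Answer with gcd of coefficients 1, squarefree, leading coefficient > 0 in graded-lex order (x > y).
3*x^2*y - 2*y^3 + 2*y^2 - 3*x - 3

deg p = 3. The shape is more complex than any degree-2 curve.
Reading off the gridlines: one x-axis crossing is at x = -1.
Putting this together gives p.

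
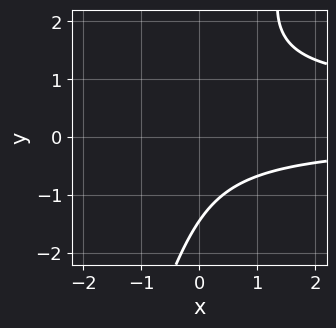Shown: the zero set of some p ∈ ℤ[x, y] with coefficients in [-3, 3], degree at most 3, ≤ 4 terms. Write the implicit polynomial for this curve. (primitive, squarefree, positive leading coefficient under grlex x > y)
3*x*y^2 - y^3 - 2*x*y - 3

First, degree: no degree-2 curve has this shape, so deg p = 3.
Then, observable constraints: it misses every integer gridline on the x-axis.
Finally, fitting integer coefficients to these (and the overall shape) gives p.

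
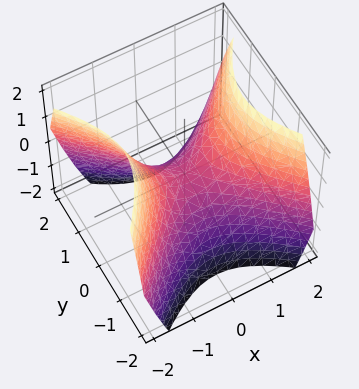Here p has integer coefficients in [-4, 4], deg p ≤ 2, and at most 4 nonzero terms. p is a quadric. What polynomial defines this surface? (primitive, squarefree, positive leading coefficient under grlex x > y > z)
x^2 - y^2 - z

1. Degree: a hyperbolic paraboloid; a quadric, so deg p = 2.
2. Symmetries: the x ↦ −x reflection is a symmetry, so x appears only in even powers; the y ↦ −y reflection is a symmetry, so y appears only in even powers.
3. Observable constraints: one z-axis crossing is at z = 0; it crosses the y-axis at the gridline y = 0; it crosses the x-axis at the gridline x = 0.
4. Together with the visible shape, these determine p as stated.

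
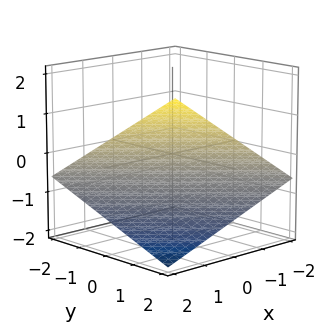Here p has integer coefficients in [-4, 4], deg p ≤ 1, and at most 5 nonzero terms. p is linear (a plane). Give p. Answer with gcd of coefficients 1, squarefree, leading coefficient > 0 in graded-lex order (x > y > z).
First, deg p = 1.
Then, against the integer gridlines: it meets the x-axis at x = -2 (among the integer gridlines); it meets the y-axis at y = -2 (among the integer gridlines).
Finally, together with the visible shape, these determine p as stated.

x + y + 3*z + 2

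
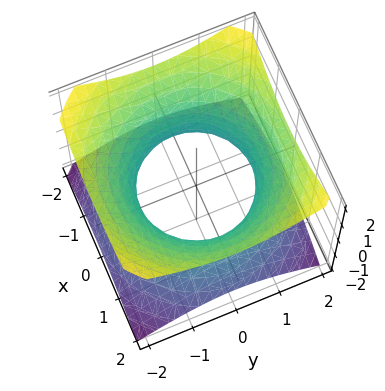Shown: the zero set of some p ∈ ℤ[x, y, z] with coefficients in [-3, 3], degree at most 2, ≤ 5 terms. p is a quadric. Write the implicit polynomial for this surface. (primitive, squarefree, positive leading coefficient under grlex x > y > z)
Degree: one connected sheet with a waist; a quadric, so deg p = 2.
Symmetries: it's symmetric under z → −z, forcing even powers of z; every cross-section ⟂ z is a circle, so x, y appear only via x² + y².
Against the integer gridlines: no z-intercept at any integer in the box; a circular section at z = 0 has radius between 1 and 2.
Assembling these constraints gives the stated polynomial.

2*x^2 + 2*y^2 - 3*z^2 - 3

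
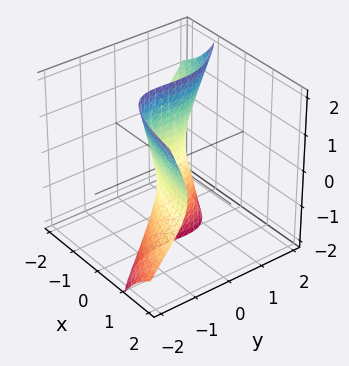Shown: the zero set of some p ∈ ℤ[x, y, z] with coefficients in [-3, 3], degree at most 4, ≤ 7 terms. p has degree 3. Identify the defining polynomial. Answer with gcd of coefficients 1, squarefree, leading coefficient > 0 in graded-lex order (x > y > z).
3*x*y*z + 3*x*z^2 + 3*y^3 + 3*x + z

deg p = 3. The shape is more complex than any degree-2 surface.
Checking where it meets the axes: it crosses the y-axis at the gridline y = 0; it meets the z-axis at z = 0 (among the integer gridlines); it crosses the x-axis at the gridline x = 0.
The integer polynomial consistent with all of this is the stated p.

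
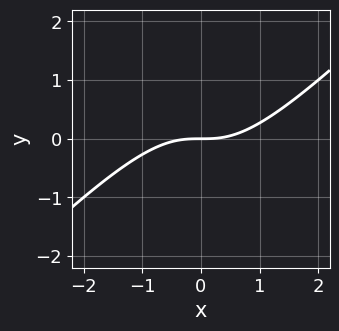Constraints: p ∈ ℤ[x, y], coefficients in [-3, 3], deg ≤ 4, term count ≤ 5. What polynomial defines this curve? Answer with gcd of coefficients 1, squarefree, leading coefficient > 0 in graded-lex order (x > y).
x^3 - 2*x^2*y + x*y^2 - 2*y

1. Degree: a generic line meets the curve in up to 3 points, so deg p = 3.
2. Checking where it meets the axes: it crosses the x-axis at the gridline x = 0; one y-axis crossing is at y = 0.
3. Assembling these constraints gives the stated polynomial.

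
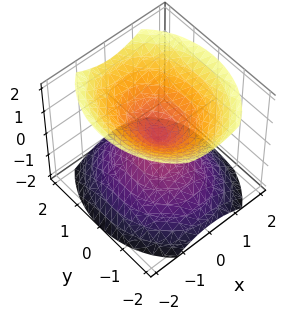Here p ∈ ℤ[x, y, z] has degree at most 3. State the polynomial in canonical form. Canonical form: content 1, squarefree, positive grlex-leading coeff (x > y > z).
3*x^2 + 2*y^2 - 3*z^2

(a) I count 2 distinct pieces. Treating them together as one polynomial.
(b) The degree is 2 — two nappes meeting at a single point; a quadric.
(c) Symmetries: the z ↦ −z reflection is a symmetry, so z appears only in even powers; mirror symmetry x ↦ −x ⇒ only even powers of x; the y ↦ −y reflection is a symmetry, so y appears only in even powers.
(d) From the axis intercepts and sections: it meets the z-axis at z = 0 (among the integer gridlines); it meets the y-axis at y = 0 (among the integer gridlines); one x-axis crossing is at x = 0.
(e) Solving for integer coefficients yields p as stated.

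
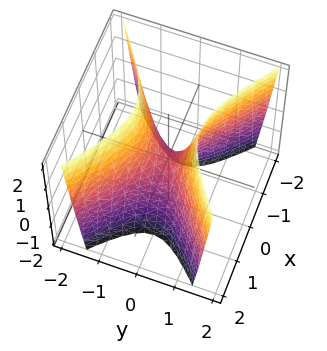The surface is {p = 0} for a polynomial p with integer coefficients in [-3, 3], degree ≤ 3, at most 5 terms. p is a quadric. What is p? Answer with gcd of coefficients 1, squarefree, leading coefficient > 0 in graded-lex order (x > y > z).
2*x^2 - 3*y^2 + z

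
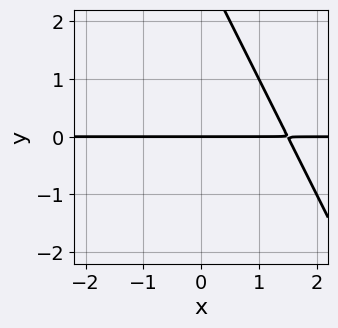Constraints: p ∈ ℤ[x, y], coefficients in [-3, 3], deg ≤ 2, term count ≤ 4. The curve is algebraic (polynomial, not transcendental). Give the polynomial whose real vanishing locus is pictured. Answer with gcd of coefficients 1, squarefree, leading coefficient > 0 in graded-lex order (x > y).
Degree: no degree-1 curve has this shape, so deg p = 2.
Observable constraints: one y-axis crossing is at y = 0; every point of the x-axis in the box is on the curve.
The integer polynomial consistent with all of this is the stated p.

2*x*y + y^2 - 3*y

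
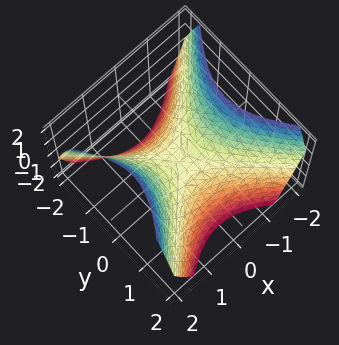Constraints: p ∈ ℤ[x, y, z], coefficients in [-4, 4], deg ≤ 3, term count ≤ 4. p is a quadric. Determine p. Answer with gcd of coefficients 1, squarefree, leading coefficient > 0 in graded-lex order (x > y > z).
x^2 - y^2 - z

(a) deg p = 2.
(b) Symmetries: the y ↦ −y reflection is a symmetry, so y appears only in even powers; the x ↦ −x reflection is a symmetry, so x appears only in even powers.
(c) Observable constraints: it crosses the z-axis at the gridline z = 0; it meets the y-axis at y = 0 (among the integer gridlines).
(d) Fitting integer coefficients to these (and the overall shape) gives p.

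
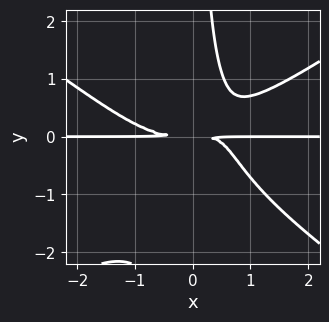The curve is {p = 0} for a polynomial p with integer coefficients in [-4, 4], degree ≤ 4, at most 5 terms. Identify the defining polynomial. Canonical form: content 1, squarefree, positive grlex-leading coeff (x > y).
x^3*y - 2*x*y^3 - 2*x*y^2 + 2*y^2

First, the degree is 4 — the shape is more complex than any degree-3 curve.
Then, against the integer gridlines: every point of the x-axis in the box is on the curve.
Finally, solving for integer coefficients yields p as stated.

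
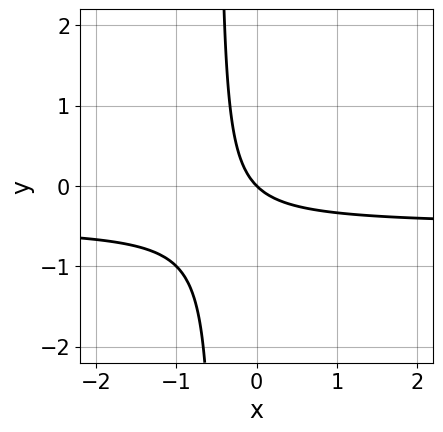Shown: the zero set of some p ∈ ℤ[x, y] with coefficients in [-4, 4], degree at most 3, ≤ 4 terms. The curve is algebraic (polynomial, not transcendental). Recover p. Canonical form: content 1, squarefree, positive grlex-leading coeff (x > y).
2*x*y + x + y

(a) deg p = 2. The shape is more complex than any degree-1 curve.
(b) Observable constraints: it crosses the y-axis at the gridline y = 0; it crosses the x-axis at the gridline x = 0.
(c) Solving for integer coefficients yields p as stated.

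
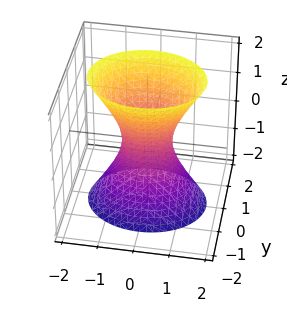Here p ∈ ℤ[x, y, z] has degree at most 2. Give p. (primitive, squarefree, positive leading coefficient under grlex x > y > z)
1. Degree: an hourglass — one-sheet hyperboloid; a quadric, so deg p = 2.
2. Symmetries: it's symmetric under z → −z, forcing even powers of z; mirror symmetry x ↦ −x ⇒ only even powers of x; the y ↦ −y reflection is a symmetry, so y appears only in even powers.
3. Observable constraints: the surface avoids every integer z-axis point in the box.
4. Fitting integer coefficients to these (and the overall shape) gives p.

2*x^2 + 3*y^2 - z^2 - 1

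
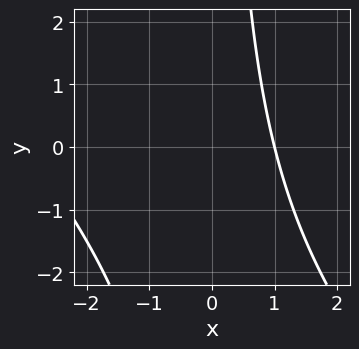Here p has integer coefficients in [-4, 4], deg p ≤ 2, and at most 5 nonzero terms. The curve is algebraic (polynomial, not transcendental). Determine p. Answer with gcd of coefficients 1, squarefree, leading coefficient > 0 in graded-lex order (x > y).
First, the degree is 2 — no degree-1 curve has this shape.
Then, from the visible intercepts: one x-axis crossing is at x = 1; no y-intercept at any integer in the box.
Finally, solving for integer coefficients yields p as stated.

x^2 + x*y + 2*x - 3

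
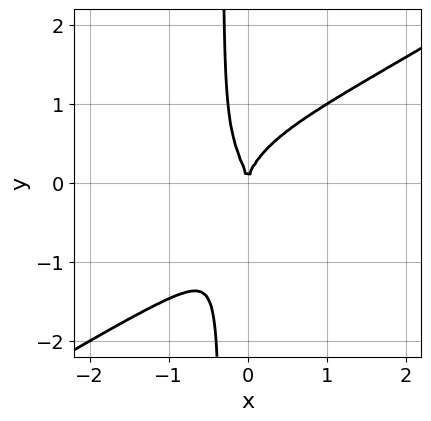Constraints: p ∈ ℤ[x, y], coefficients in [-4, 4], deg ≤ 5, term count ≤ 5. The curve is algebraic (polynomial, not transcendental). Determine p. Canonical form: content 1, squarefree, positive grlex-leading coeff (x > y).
2*x^2*y^2 - 3*x*y^3 - y^3 + 2*x^2

First, deg p = 4. The shape is more complex than any degree-3 curve.
Then, from the visible intercepts: it meets the y-axis at y = 0 (among the integer gridlines); it crosses the x-axis at the gridline x = 0.
Finally, together with the visible shape, these determine p as stated.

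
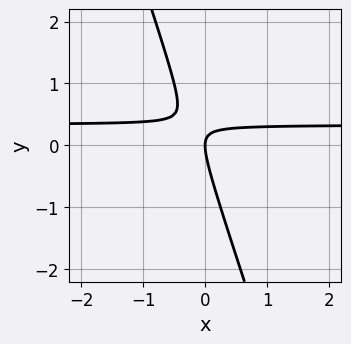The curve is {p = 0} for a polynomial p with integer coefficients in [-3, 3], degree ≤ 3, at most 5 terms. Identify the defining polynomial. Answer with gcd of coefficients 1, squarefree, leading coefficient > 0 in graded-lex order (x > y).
3*x*y + y^2 - x

Degree: the shape is more complex than any degree-1 curve, so deg p = 2.
Reading off the gridlines: it crosses the y-axis at the gridline y = 0; it crosses the x-axis at the gridline x = 0.
Solving for integer coefficients yields p as stated.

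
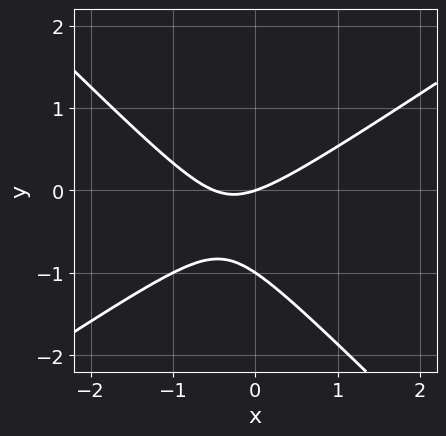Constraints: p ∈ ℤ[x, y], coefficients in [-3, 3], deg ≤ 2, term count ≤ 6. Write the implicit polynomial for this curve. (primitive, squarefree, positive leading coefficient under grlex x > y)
2*x^2 - x*y - 3*y^2 + x - 3*y

(a) The degree is 2 — no degree-1 curve has this shape.
(b) Observable constraints: the y-axis gridline crossings are at y ∈ {-1, 0}; it crosses the x-axis at the gridline x = 0.
(c) The integer polynomial consistent with all of this is the stated p.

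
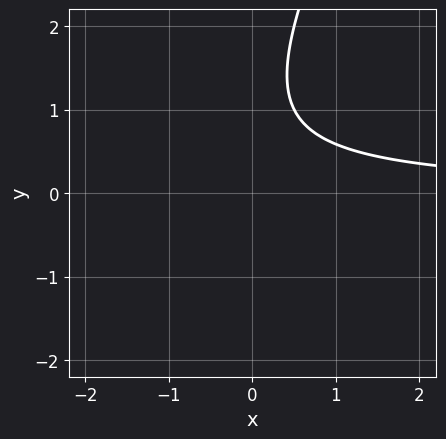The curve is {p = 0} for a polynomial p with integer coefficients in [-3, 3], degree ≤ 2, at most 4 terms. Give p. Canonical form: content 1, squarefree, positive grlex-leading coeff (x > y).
The degree is 2 — the shape is more complex than any degree-1 curve.
Observable constraints: the curve avoids every integer x-axis point in the box; it misses every integer gridline on the y-axis.
Solving for integer coefficients yields p as stated.

2*x*y - y^2 + 2*y - 2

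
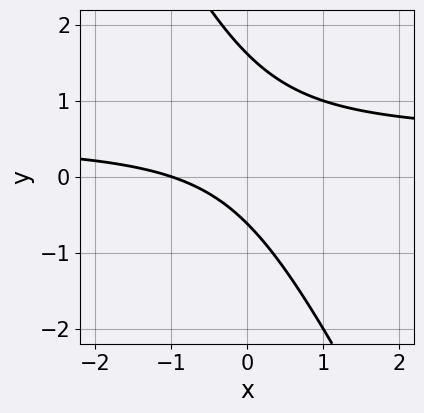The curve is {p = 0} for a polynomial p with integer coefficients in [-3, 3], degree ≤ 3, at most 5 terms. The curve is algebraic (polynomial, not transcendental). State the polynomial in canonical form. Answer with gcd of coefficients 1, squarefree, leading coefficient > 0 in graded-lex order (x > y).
deg p = 2.
From the axis intercepts and sections: it crosses the x-axis at the gridline x = -1.
Assembling these constraints gives the stated polynomial.

2*x*y + y^2 - x - y - 1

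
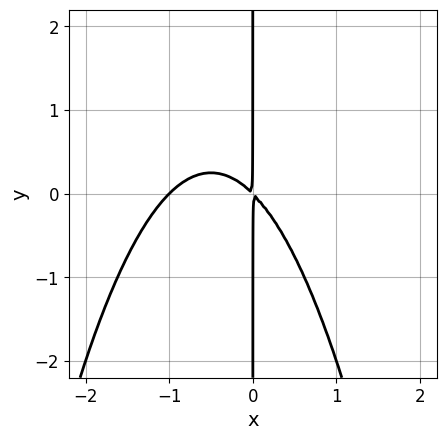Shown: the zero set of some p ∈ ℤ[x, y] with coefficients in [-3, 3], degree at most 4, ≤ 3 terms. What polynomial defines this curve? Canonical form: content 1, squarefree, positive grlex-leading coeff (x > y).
x^3 + x^2 + x*y

(a) deg p = 3. A generic line meets the curve in up to 3 points.
(b) Observable constraints: every point of the y-axis in the box is on the curve; it meets the x-axis at x = -1 (among the integer gridlines).
(c) The integer polynomial consistent with all of this is the stated p.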